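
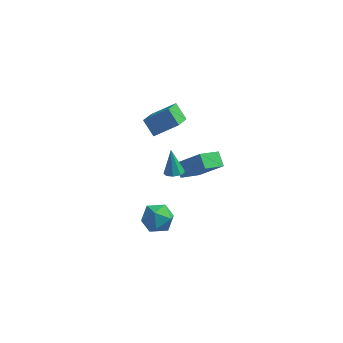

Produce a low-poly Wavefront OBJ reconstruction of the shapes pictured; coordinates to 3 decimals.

v 1.996 -1.072 -0.287
v 2.388 -1.435 -0.061
v 1.704 -0.508 1.127
v 2.562 -1.093 -0.161
v 2.471 -0.741 -0.321
v 2.158 -0.544 -0.464
v 1.769 -0.594 -0.524
v 1.487 -0.868 -0.474
v 1.442 -1.237 -0.336
v 1.657 -1.529 -0.175
v 2.031 -1.607 -0.066
v 1.569 1.511 -2.335
v 2.967 1.3 -0.934
v 2.43 2.549 -3.037
v 3.828 2.337 -1.637
v 1.992 0.803 -2.863
v 3.39 0.591 -1.463
v 2.853 1.84 -3.566
v 4.251 1.629 -2.165
v 0.133 2.438 -1.047
v -0.569 3.002 -0.255
v 0.298 3.841 -1.9
v -0.405 4.405 -1.108
v 1.485 2.835 -0.132
v 0.782 3.399 0.66
v 1.649 4.238 -0.985
v 0.947 4.802 -0.193
v 0.881 -3.023 -1.481
v 1.416 -2.494 -2.138
v 1.664 -4.366 -1.922
v 2.199 -3.837 -2.579
v 2.341 -3.705 -1.6
v 1.857 -2.875 -1.327
v 1.223 -3.985 -2.733
v 0.739 -3.155 -2.46
v 1.627 -3.089 -2.912
v 2.318 -2.916 -2.212
v 0.762 -3.944 -1.848
v 1.453 -3.771 -1.148
f 2 1 4
f 2 4 3
f 4 1 5
f 4 5 3
f 5 1 6
f 5 6 3
f 6 1 7
f 6 7 3
f 7 1 8
f 7 8 3
f 8 1 9
f 8 9 3
f 9 1 10
f 9 10 3
f 10 1 11
f 10 11 3
f 11 1 2
f 11 2 3
f 13 15 12
f 16 13 12
f 12 15 14
f 14 16 12
f 13 19 15
f 17 13 16
f 17 19 13
f 15 19 14
f 18 16 14
f 14 19 18
f 18 17 16
f 19 17 18
f 21 23 20
f 24 21 20
f 20 23 22
f 22 24 20
f 21 27 23
f 25 21 24
f 25 27 21
f 23 27 22
f 26 24 22
f 22 27 26
f 26 25 24
f 27 25 26
f 28 39 33
f 28 33 29
f 28 29 35
f 28 35 38
f 28 38 39
f 29 33 37
f 33 39 32
f 39 38 30
f 38 35 34
f 35 29 36
f 31 37 32
f 31 32 30
f 31 30 34
f 31 34 36
f 31 36 37
f 32 37 33
f 30 32 39
f 34 30 38
f 36 34 35
f 37 36 29



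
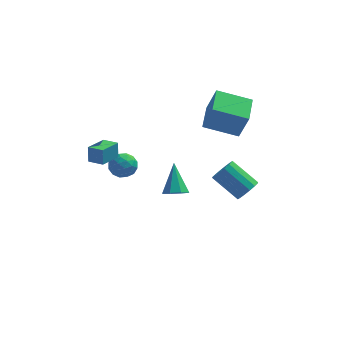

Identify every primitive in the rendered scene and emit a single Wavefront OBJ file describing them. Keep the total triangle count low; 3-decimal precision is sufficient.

v 1.618 2.258 1.777
v 2.152 1.944 3.477
v 1.839 4.065 2.042
v 2.373 3.751 3.742
v 3.627 2.109 1.118
v 4.161 1.795 2.818
v 3.848 3.916 1.383
v 4.382 3.602 3.083
v 0.162 1.678 -3.483
v 0.91 1.478 -3.243
v 0.038 3.042 -1.957
v 0.908 1.94 -3.657
v 0.47 2.249 -3.968
v -0.149 2.223 -3.995
v -0.586 1.878 -3.722
v -0.584 1.416 -3.309
v -0.146 1.107 -2.997
v 0.473 1.133 -2.97
v -4.371 -2.227 2.311
v -4.391 -1.979 3.269
v -3.623 -1.078 2.029
v -3.643 -0.83 2.988
v -3.577 -2.71 2.452
v -3.597 -2.462 3.411
v -2.829 -1.561 2.171
v -2.849 -1.313 3.129
v -2.294 -0.794 1.242
v -2.058 -1.191 1.945
v -3.122 -1.829 0.935
v -2.886 -2.226 1.638
v -3.351 -1.527 1.686
v -2.839 -0.887 1.876
v -2.341 -2.133 1.004
v -1.829 -1.493 1.194
v -2.087 -2.019 1.798
v -2.711 -1.644 2.219
v -2.469 -1.376 0.661
v -3.093 -1.001 1.082
v -2.103 -0.902 1.62
v -3.077 -2.118 1.26
v -3.35 -1.707 1.288
v -3.212 -1.941 1.701
v -2.562 -0.723 1.58
v -2.423 -0.956 1.993
v -3.184 -1.154 1.841
v -2.757 -2.064 0.887
v -2.618 -2.297 1.3
v -1.968 -1.079 1.179
v -1.83 -1.313 1.592
v -1.996 -1.866 1.039
v -1.981 -1.622 1.947
v -2.469 -2.23 1.767
v -2.148 -2.175 1.394
v -1.847 -1.799 1.506
v -2.348 -1.402 2.195
v -2.835 -2.01 2.014
v -3.109 -1.599 2.043
v -2.807 -1.223 2.154
v -2.366 -1.888 2.108
v -2.345 -1.01 0.866
v -2.832 -1.618 0.685
v -2.373 -1.797 0.726
v -2.071 -1.421 0.837
v -2.711 -0.79 1.113
v -3.199 -1.398 0.933
v -3.333 -1.221 1.374
v -3.032 -0.845 1.486
v -2.814 -1.132 0.772
v 4.214 2.519 -3.91
v 4.662 3.203 -3.849
v 3.214 4.045 -2.668
v 2.766 3.361 -2.73
v 4.418 3.262 -4.191
v 2.969 4.104 -3.01
v 4.119 3.122 -4.458
v 2.67 3.964 -3.277
v 3.846 2.82 -4.578
v 2.397 3.663 -3.397
v 3.671 2.438 -4.519
v 2.222 3.28 -3.338
v 3.642 2.077 -4.297
v 2.193 2.92 -3.117
v 3.766 1.835 -3.972
v 2.318 2.677 -2.791
v 4.011 1.776 -3.63
v 2.562 2.618 -2.449
v 4.31 1.916 -3.363
v 2.861 2.758 -2.182
v 4.583 2.217 -3.243
v 3.134 3.06 -2.062
v 4.758 2.6 -3.302
v 3.309 3.442 -2.121
v 4.787 2.96 -3.523
v 3.338 3.803 -2.343
f 2 4 1
f 5 2 1
f 1 4 3
f 3 5 1
f 2 8 4
f 6 2 5
f 6 8 2
f 4 8 3
f 7 5 3
f 3 8 7
f 7 6 5
f 8 6 7
f 10 9 12
f 10 12 11
f 12 9 13
f 12 13 11
f 13 9 14
f 13 14 11
f 14 9 15
f 14 15 11
f 15 9 16
f 15 16 11
f 16 9 17
f 16 17 11
f 17 9 18
f 17 18 11
f 18 9 10
f 18 10 11
f 20 22 19
f 23 20 19
f 19 22 21
f 21 23 19
f 20 26 22
f 24 20 23
f 24 26 20
f 22 26 21
f 25 23 21
f 21 26 25
f 25 24 23
f 26 24 25
f 27 64 43
f 64 38 67
f 43 67 32
f 64 67 43
f 27 43 39
f 43 32 44
f 39 44 28
f 43 44 39
f 27 39 48
f 39 28 49
f 48 49 34
f 39 49 48
f 27 48 60
f 48 34 63
f 60 63 37
f 48 63 60
f 27 60 64
f 60 37 68
f 64 68 38
f 60 68 64
f 28 44 55
f 44 32 58
f 55 58 36
f 44 58 55
f 32 67 45
f 67 38 66
f 45 66 31
f 67 66 45
f 38 68 65
f 68 37 61
f 65 61 29
f 68 61 65
f 37 63 62
f 63 34 50
f 62 50 33
f 63 50 62
f 34 49 54
f 49 28 51
f 54 51 35
f 49 51 54
f 30 56 42
f 56 36 57
f 42 57 31
f 56 57 42
f 30 42 40
f 42 31 41
f 40 41 29
f 42 41 40
f 30 40 47
f 40 29 46
f 47 46 33
f 40 46 47
f 30 47 52
f 47 33 53
f 52 53 35
f 47 53 52
f 30 52 56
f 52 35 59
f 56 59 36
f 52 59 56
f 31 57 45
f 57 36 58
f 45 58 32
f 57 58 45
f 29 41 65
f 41 31 66
f 65 66 38
f 41 66 65
f 33 46 62
f 46 29 61
f 62 61 37
f 46 61 62
f 35 53 54
f 53 33 50
f 54 50 34
f 53 50 54
f 36 59 55
f 59 35 51
f 55 51 28
f 59 51 55
f 70 69 73
f 70 73 71
f 71 73 74
f 71 74 72
f 73 69 75
f 73 75 74
f 74 75 76
f 74 76 72
f 75 69 77
f 75 77 76
f 76 77 78
f 76 78 72
f 77 69 79
f 77 79 78
f 78 79 80
f 78 80 72
f 79 69 81
f 79 81 80
f 80 81 82
f 80 82 72
f 81 69 83
f 81 83 82
f 82 83 84
f 82 84 72
f 83 69 85
f 83 85 84
f 84 85 86
f 84 86 72
f 85 69 87
f 85 87 86
f 86 87 88
f 86 88 72
f 87 69 89
f 87 89 88
f 88 89 90
f 88 90 72
f 89 69 91
f 89 91 90
f 90 91 92
f 90 92 72
f 91 69 93
f 91 93 92
f 92 93 94
f 92 94 72
f 93 69 70
f 93 70 94
f 94 70 71
f 94 71 72



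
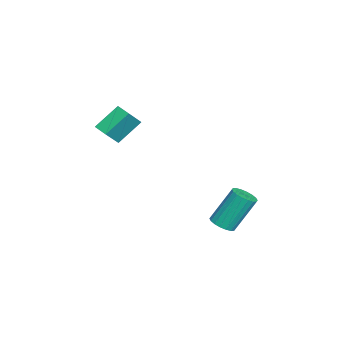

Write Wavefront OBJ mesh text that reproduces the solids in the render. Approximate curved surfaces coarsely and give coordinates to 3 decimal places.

v -1.706 -4.989 1.664
v -2.466 -3.947 2.802
v -2.507 -4.489 0.671
v -3.266 -3.447 1.809
v -1.094 -4.353 1.491
v -1.853 -3.311 2.629
v -1.894 -3.853 0.498
v -2.654 -2.811 1.636
v 0.568 1.601 -3.499
v 0.893 1.073 -3.132
v 0.457 2.112 -1.254
v 0.132 2.639 -1.621
v 1.132 1.278 -3.19
v 0.696 2.317 -1.311
v 1.26 1.547 -3.308
v 0.824 2.585 -1.43
v 1.251 1.826 -3.465
v 0.815 2.865 -1.587
v 1.107 2.061 -3.628
v 0.67 3.099 -1.75
v 0.855 2.205 -3.766
v 0.419 3.243 -1.888
v 0.547 2.229 -3.851
v 0.111 3.267 -1.973
v 0.243 2.128 -3.866
v -0.193 3.167 -1.988
v 0.004 1.923 -3.809
v -0.432 2.962 -1.93
v -0.124 1.655 -3.69
v -0.56 2.693 -1.812
v -0.115 1.375 -3.533
v -0.551 2.414 -1.655
v 0.03 1.141 -3.37
v -0.407 2.179 -1.492
v 0.281 0.997 -3.232
v -0.155 2.035 -1.354
v 0.589 0.973 -3.147
v 0.153 2.011 -1.269
f 2 4 1
f 5 2 1
f 1 4 3
f 3 5 1
f 2 8 4
f 6 2 5
f 6 8 2
f 4 8 3
f 7 5 3
f 3 8 7
f 7 6 5
f 8 6 7
f 10 9 13
f 10 13 11
f 11 13 14
f 11 14 12
f 13 9 15
f 13 15 14
f 14 15 16
f 14 16 12
f 15 9 17
f 15 17 16
f 16 17 18
f 16 18 12
f 17 9 19
f 17 19 18
f 18 19 20
f 18 20 12
f 19 9 21
f 19 21 20
f 20 21 22
f 20 22 12
f 21 9 23
f 21 23 22
f 22 23 24
f 22 24 12
f 23 9 25
f 23 25 24
f 24 25 26
f 24 26 12
f 25 9 27
f 25 27 26
f 26 27 28
f 26 28 12
f 27 9 29
f 27 29 28
f 28 29 30
f 28 30 12
f 29 9 31
f 29 31 30
f 30 31 32
f 30 32 12
f 31 9 33
f 31 33 32
f 32 33 34
f 32 34 12
f 33 9 35
f 33 35 34
f 34 35 36
f 34 36 12
f 35 9 37
f 35 37 36
f 36 37 38
f 36 38 12
f 37 9 10
f 37 10 38
f 38 10 11
f 38 11 12



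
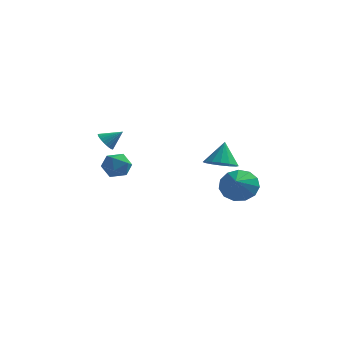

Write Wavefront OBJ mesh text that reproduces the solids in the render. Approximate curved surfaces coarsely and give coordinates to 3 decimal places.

v 1.884 2.203 2.367
v 2.46 1.621 2.629
v 1.936 2.817 3.613
v 2.701 1.952 2.456
v 2.724 2.351 2.259
v 2.522 2.71 2.091
v 2.148 2.933 1.997
v 1.704 2.961 2.002
v 1.308 2.786 2.105
v 1.066 2.454 2.278
v 1.043 2.056 2.475
v 1.246 1.697 2.643
v 1.619 1.474 2.737
v 2.063 1.446 2.732
v 2.631 2.916 0.769
v 3.477 2.678 0.292
v 2.709 1.824 1.451
v 3.629 2.973 0.747
v 3.464 3.25 1.209
v 3.035 3.421 1.531
v 2.477 3.432 1.612
v 1.968 3.278 1.424
v 1.67 3.01 1.028
v 1.677 2.712 0.55
v 1.987 2.478 0.142
v 2.501 2.384 -0.068
v 3.057 2.458 -0.012
v -3.619 3.699 1.611
v -2.855 3.367 1.496
v -4.165 2.453 1.584
v -3.401 2.121 1.469
v -3.599 2.476 2.206
v -3.262 3.246 2.222
v -3.758 2.574 0.858
v -3.421 3.344 0.874
v -2.941 2.672 1.031
v -2.843 2.611 1.864
v -4.177 3.209 1.216
v -4.079 3.148 2.049
v -4.052 2.863 3.095
v -3.749 2.358 2.934
v -3.248 3.137 3.745
v -3.671 2.513 2.772
v -3.65 2.721 2.658
v -3.691 2.951 2.611
v -3.786 3.167 2.638
v -3.922 3.337 2.734
v -4.078 3.435 2.885
v -4.23 3.445 3.068
v -4.354 3.367 3.255
v -4.433 3.212 3.418
v -4.454 3.004 3.531
v -4.413 2.775 3.578
v -4.318 2.558 3.552
v -4.182 2.388 3.456
v -4.026 2.29 3.304
v -3.874 2.28 3.121
f 2 1 4
f 2 4 3
f 4 1 5
f 4 5 3
f 5 1 6
f 5 6 3
f 6 1 7
f 6 7 3
f 7 1 8
f 7 8 3
f 8 1 9
f 8 9 3
f 9 1 10
f 9 10 3
f 10 1 11
f 10 11 3
f 11 1 12
f 11 12 3
f 12 1 13
f 12 13 3
f 13 1 14
f 13 14 3
f 14 1 2
f 14 2 3
f 16 15 18
f 16 18 17
f 18 15 19
f 18 19 17
f 19 15 20
f 19 20 17
f 20 15 21
f 20 21 17
f 21 15 22
f 21 22 17
f 22 15 23
f 22 23 17
f 23 15 24
f 23 24 17
f 24 15 25
f 24 25 17
f 25 15 26
f 25 26 17
f 26 15 27
f 26 27 17
f 27 15 16
f 27 16 17
f 28 39 33
f 28 33 29
f 28 29 35
f 28 35 38
f 28 38 39
f 29 33 37
f 33 39 32
f 39 38 30
f 38 35 34
f 35 29 36
f 31 37 32
f 31 32 30
f 31 30 34
f 31 34 36
f 31 36 37
f 32 37 33
f 30 32 39
f 34 30 38
f 36 34 35
f 37 36 29
f 41 40 43
f 41 43 42
f 43 40 44
f 43 44 42
f 44 40 45
f 44 45 42
f 45 40 46
f 45 46 42
f 46 40 47
f 46 47 42
f 47 40 48
f 47 48 42
f 48 40 49
f 48 49 42
f 49 40 50
f 49 50 42
f 50 40 51
f 50 51 42
f 51 40 52
f 51 52 42
f 52 40 53
f 52 53 42
f 53 40 54
f 53 54 42
f 54 40 55
f 54 55 42
f 55 40 56
f 55 56 42
f 56 40 57
f 56 57 42
f 57 40 41
f 57 41 42



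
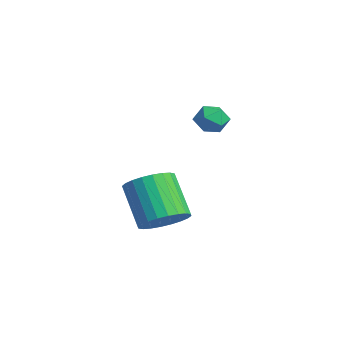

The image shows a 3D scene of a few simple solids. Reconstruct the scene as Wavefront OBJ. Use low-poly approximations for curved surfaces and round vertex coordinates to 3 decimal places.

v -3.287 -3.193 -1.133
v -2.623 -2.957 -0.542
v -3.809 -3.091 0.845
v -4.473 -3.327 0.253
v -2.758 -2.635 -0.627
v -3.945 -2.769 0.759
v -2.974 -2.399 -0.789
v -4.161 -2.533 0.597
v -3.238 -2.283 -1.004
v -4.425 -2.418 0.383
v -3.509 -2.306 -1.238
v -4.696 -2.441 0.149
v -3.746 -2.464 -1.456
v -4.933 -2.598 -0.07
v -3.913 -2.733 -1.625
v -5.1 -2.867 -0.239
v -3.985 -3.072 -1.72
v -5.172 -3.206 -0.333
v -3.951 -3.429 -1.725
v -5.137 -3.563 -0.338
v -3.815 -3.751 -1.639
v -5.002 -3.885 -0.253
v -3.599 -3.987 -1.477
v -4.786 -4.121 -0.091
v -3.335 -4.102 -1.263
v -4.522 -4.237 0.124
v -3.064 -4.079 -1.029
v -4.251 -4.214 0.358
v -2.827 -3.922 -0.81
v -4.014 -4.056 0.576
v -2.66 -3.653 -0.641
v -3.847 -3.787 0.745
v -2.588 -3.314 -0.547
v -3.775 -3.448 0.84
v -3.256 -0.925 3.208
v -2.825 -1.41 3.142
v -4.035 -1.63 3.298
v -3.604 -2.115 3.232
v -3.601 -1.748 3.771
v -3.12 -1.312 3.715
v -3.74 -1.728 2.725
v -3.259 -1.292 2.669
v -3.124 -1.906 2.843
v -3.038 -1.918 3.489
v -3.822 -1.122 2.951
v -3.736 -1.134 3.597
f 2 1 5
f 2 5 3
f 3 5 6
f 3 6 4
f 5 1 7
f 5 7 6
f 6 7 8
f 6 8 4
f 7 1 9
f 7 9 8
f 8 9 10
f 8 10 4
f 9 1 11
f 9 11 10
f 10 11 12
f 10 12 4
f 11 1 13
f 11 13 12
f 12 13 14
f 12 14 4
f 13 1 15
f 13 15 14
f 14 15 16
f 14 16 4
f 15 1 17
f 15 17 16
f 16 17 18
f 16 18 4
f 17 1 19
f 17 19 18
f 18 19 20
f 18 20 4
f 19 1 21
f 19 21 20
f 20 21 22
f 20 22 4
f 21 1 23
f 21 23 22
f 22 23 24
f 22 24 4
f 23 1 25
f 23 25 24
f 24 25 26
f 24 26 4
f 25 1 27
f 25 27 26
f 26 27 28
f 26 28 4
f 27 1 29
f 27 29 28
f 28 29 30
f 28 30 4
f 29 1 31
f 29 31 30
f 30 31 32
f 30 32 4
f 31 1 33
f 31 33 32
f 32 33 34
f 32 34 4
f 33 1 2
f 33 2 34
f 34 2 3
f 34 3 4
f 35 46 40
f 35 40 36
f 35 36 42
f 35 42 45
f 35 45 46
f 36 40 44
f 40 46 39
f 46 45 37
f 45 42 41
f 42 36 43
f 38 44 39
f 38 39 37
f 38 37 41
f 38 41 43
f 38 43 44
f 39 44 40
f 37 39 46
f 41 37 45
f 43 41 42
f 44 43 36



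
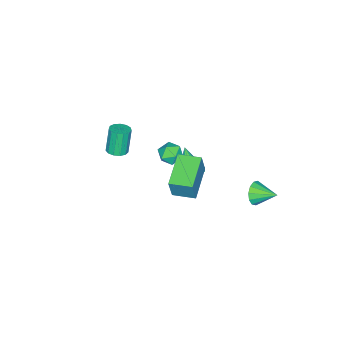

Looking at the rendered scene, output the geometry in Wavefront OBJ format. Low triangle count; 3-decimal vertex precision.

v -2.69 -1.824 -2.254
v -1.975 -1.622 -2.444
v -2.665 -2.718 -3.116
v -1.95 -2.516 -3.306
v -2.088 -2.845 -2.626
v -2.103 -2.292 -2.094
v -2.537 -2.048 -3.466
v -2.552 -1.495 -2.934
v -1.88 -1.76 -3.193
v -1.602 -2.252 -2.674
v -3.038 -2.088 -2.886
v -2.76 -2.58 -2.367
v 3.01 2.097 3.437
v 3.4 2.15 4.749
v 2.631 3.223 3.504
v 3.022 3.276 4.816
v 4.718 2.704 2.904
v 5.109 2.757 4.216
v 4.34 3.83 2.971
v 4.73 3.883 4.283
v 1.143 1.457 0.874
v 1.805 1.175 0.857
v 0.957 0.923 2.446
v 1.846 1.556 0.991
v 1.664 1.905 1.088
v 1.316 2.112 1.117
v 0.914 2.111 1.069
v 0.583 1.902 0.959
v 0.431 1.552 0.822
v 0.505 1.171 0.702
v 0.781 0.881 0.636
v 1.172 0.774 0.646
v 1.554 0.884 0.728
v 1.452 -2.935 0.33
v 1.99 -2.758 0.493
v 1.567 -2.827 1.972
v 1.028 -3.005 1.81
v 1.809 -2.482 0.454
v 1.386 -2.552 1.933
v 1.514 -2.35 0.376
v 1.091 -2.42 1.855
v 1.199 -2.404 0.283
v 0.776 -2.474 1.762
v 0.965 -2.627 0.206
v 0.541 -2.696 1.685
v 0.885 -2.947 0.168
v 0.461 -3.017 1.647
v 0.985 -3.264 0.181
v 0.562 -3.333 1.661
v 1.233 -3.476 0.242
v 0.81 -3.546 1.722
v 1.551 -3.517 0.331
v 1.128 -3.586 1.811
v 1.837 -3.373 0.42
v 1.414 -3.442 1.899
v 2.001 -3.09 0.48
v 1.578 -3.159 1.959
v -2.221 3.272 -2.99
v -1.846 3.53 -3.585
v -2.359 4.488 -2.55
v -2.254 3.523 -3.695
v -2.651 3.437 -3.581
v -2.913 3.299 -3.28
v -2.954 3.152 -2.886
v -2.763 3.043 -2.525
v -2.4 3.007 -2.311
v -1.981 3.055 -2.313
v -1.637 3.172 -2.53
v -1.479 3.321 -2.893
v -1.557 3.454 -3.286
f 1 12 6
f 1 6 2
f 1 2 8
f 1 8 11
f 1 11 12
f 2 6 10
f 6 12 5
f 12 11 3
f 11 8 7
f 8 2 9
f 4 10 5
f 4 5 3
f 4 3 7
f 4 7 9
f 4 9 10
f 5 10 6
f 3 5 12
f 7 3 11
f 9 7 8
f 10 9 2
f 14 16 13
f 17 14 13
f 13 16 15
f 15 17 13
f 14 20 16
f 18 14 17
f 18 20 14
f 16 20 15
f 19 17 15
f 15 20 19
f 19 18 17
f 20 18 19
f 22 21 24
f 22 24 23
f 24 21 25
f 24 25 23
f 25 21 26
f 25 26 23
f 26 21 27
f 26 27 23
f 27 21 28
f 27 28 23
f 28 21 29
f 28 29 23
f 29 21 30
f 29 30 23
f 30 21 31
f 30 31 23
f 31 21 32
f 31 32 23
f 32 21 33
f 32 33 23
f 33 21 22
f 33 22 23
f 35 34 38
f 35 38 36
f 36 38 39
f 36 39 37
f 38 34 40
f 38 40 39
f 39 40 41
f 39 41 37
f 40 34 42
f 40 42 41
f 41 42 43
f 41 43 37
f 42 34 44
f 42 44 43
f 43 44 45
f 43 45 37
f 44 34 46
f 44 46 45
f 45 46 47
f 45 47 37
f 46 34 48
f 46 48 47
f 47 48 49
f 47 49 37
f 48 34 50
f 48 50 49
f 49 50 51
f 49 51 37
f 50 34 52
f 50 52 51
f 51 52 53
f 51 53 37
f 52 34 54
f 52 54 53
f 53 54 55
f 53 55 37
f 54 34 56
f 54 56 55
f 55 56 57
f 55 57 37
f 56 34 35
f 56 35 57
f 57 35 36
f 57 36 37
f 59 58 61
f 59 61 60
f 61 58 62
f 61 62 60
f 62 58 63
f 62 63 60
f 63 58 64
f 63 64 60
f 64 58 65
f 64 65 60
f 65 58 66
f 65 66 60
f 66 58 67
f 66 67 60
f 67 58 68
f 67 68 60
f 68 58 69
f 68 69 60
f 69 58 70
f 69 70 60
f 70 58 59
f 70 59 60



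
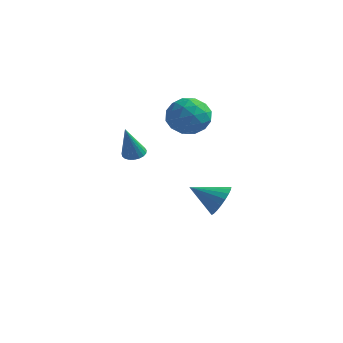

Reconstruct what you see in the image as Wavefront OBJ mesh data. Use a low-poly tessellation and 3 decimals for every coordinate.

v -3.077 -1.52 1.869
v -2.615 -1.164 2.011
v -2.983 -2.36 3.671
v -2.811 -1.028 2.085
v -3.052 -0.976 2.121
v -3.298 -1.019 2.114
v -3.505 -1.148 2.065
v -3.639 -1.341 1.982
v -3.676 -1.566 1.879
v -3.609 -1.782 1.775
v -3.45 -1.954 1.687
v -3.227 -2.05 1.63
v -2.978 -2.054 1.615
v -2.746 -1.967 1.644
v -2.572 -1.802 1.711
v -2.485 -1.588 1.806
v -2.5 -1.363 1.912
v -3.629 3.225 2.019
v -2.652 3.872 2.356
v -3.288 1.948 3.484
v -2.311 2.595 3.821
v -3.43 3.055 3.975
v -3.641 3.845 3.069
v -2.299 1.975 2.771
v -2.51 2.765 1.865
v -1.83 3.1 2.821
v -2.529 3.767 3.565
v -3.411 2.053 2.275
v -4.11 2.72 3.019
v -3.17 3.661 2.059
v -2.77 2.159 3.781
v -3.428 2.43 3.872
v -2.853 2.81 4.07
v -3.751 3.645 2.478
v -3.177 4.025 2.676
v -3.635 3.545 3.628
v -2.763 1.795 3.164
v -2.189 2.175 3.362
v -3.087 3.01 1.77
v -2.512 3.39 1.968
v -2.305 2.275 2.212
v -2.113 3.587 2.53
v -1.913 2.836 3.391
v -1.906 2.472 2.774
v -2.029 2.936 2.242
v -2.524 3.98 2.967
v -2.323 3.229 3.829
v -2.981 3.499 3.919
v -3.105 3.963 3.387
v -2.041 3.526 3.241
v -3.617 2.591 2.011
v -3.416 1.84 2.873
v -2.835 1.857 2.453
v -2.959 2.321 1.921
v -4.027 2.984 2.449
v -3.827 2.233 3.31
v -3.911 2.884 3.598
v -4.034 3.348 3.066
v -3.899 2.294 2.599
v -1.961 4.345 -3.125
v -1.321 3.716 -2.64
v -3.359 3.595 -2.255
v -1.335 4.048 -2.376
v -1.457 4.432 -2.242
v -1.667 4.8 -2.261
v -1.927 5.09 -2.429
v -2.193 5.251 -2.718
v -2.419 5.255 -3.077
v -2.565 5.102 -3.444
v -2.608 4.818 -3.756
v -2.538 4.453 -3.96
v -2.369 4.068 -4.018
v -2.129 3.732 -3.923
v -1.86 3.501 -3.69
v -1.608 3.417 -3.359
v -1.418 3.493 -2.987
f 2 1 4
f 2 4 3
f 4 1 5
f 4 5 3
f 5 1 6
f 5 6 3
f 6 1 7
f 6 7 3
f 7 1 8
f 7 8 3
f 8 1 9
f 8 9 3
f 9 1 10
f 9 10 3
f 10 1 11
f 10 11 3
f 11 1 12
f 11 12 3
f 12 1 13
f 12 13 3
f 13 1 14
f 13 14 3
f 14 1 15
f 14 15 3
f 15 1 16
f 15 16 3
f 16 1 17
f 16 17 3
f 17 1 2
f 17 2 3
f 18 55 34
f 55 29 58
f 34 58 23
f 55 58 34
f 18 34 30
f 34 23 35
f 30 35 19
f 34 35 30
f 18 30 39
f 30 19 40
f 39 40 25
f 30 40 39
f 18 39 51
f 39 25 54
f 51 54 28
f 39 54 51
f 18 51 55
f 51 28 59
f 55 59 29
f 51 59 55
f 19 35 46
f 35 23 49
f 46 49 27
f 35 49 46
f 23 58 36
f 58 29 57
f 36 57 22
f 58 57 36
f 29 59 56
f 59 28 52
f 56 52 20
f 59 52 56
f 28 54 53
f 54 25 41
f 53 41 24
f 54 41 53
f 25 40 45
f 40 19 42
f 45 42 26
f 40 42 45
f 21 47 33
f 47 27 48
f 33 48 22
f 47 48 33
f 21 33 31
f 33 22 32
f 31 32 20
f 33 32 31
f 21 31 38
f 31 20 37
f 38 37 24
f 31 37 38
f 21 38 43
f 38 24 44
f 43 44 26
f 38 44 43
f 21 43 47
f 43 26 50
f 47 50 27
f 43 50 47
f 22 48 36
f 48 27 49
f 36 49 23
f 48 49 36
f 20 32 56
f 32 22 57
f 56 57 29
f 32 57 56
f 24 37 53
f 37 20 52
f 53 52 28
f 37 52 53
f 26 44 45
f 44 24 41
f 45 41 25
f 44 41 45
f 27 50 46
f 50 26 42
f 46 42 19
f 50 42 46
f 61 60 63
f 61 63 62
f 63 60 64
f 63 64 62
f 64 60 65
f 64 65 62
f 65 60 66
f 65 66 62
f 66 60 67
f 66 67 62
f 67 60 68
f 67 68 62
f 68 60 69
f 68 69 62
f 69 60 70
f 69 70 62
f 70 60 71
f 70 71 62
f 71 60 72
f 71 72 62
f 72 60 73
f 72 73 62
f 73 60 74
f 73 74 62
f 74 60 75
f 74 75 62
f 75 60 76
f 75 76 62
f 76 60 61
f 76 61 62



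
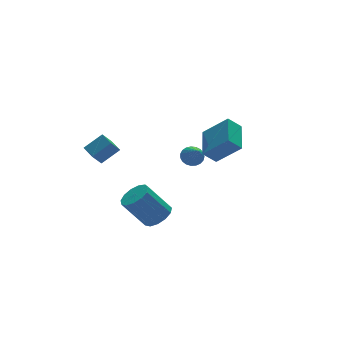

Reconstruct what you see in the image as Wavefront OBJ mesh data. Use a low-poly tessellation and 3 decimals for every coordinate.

v -2.359 -4.015 0.899
v -1.655 -4.245 1.444
v -2.777 -3.735 3.107
v -3.481 -3.505 2.561
v -1.594 -3.743 1.331
v -2.716 -3.233 2.994
v -1.776 -3.327 1.081
v -2.898 -2.817 2.744
v -2.143 -3.13 0.773
v -3.265 -2.619 2.435
v -2.579 -3.214 0.504
v -3.701 -2.703 2.167
v -2.944 -3.552 0.361
v -4.067 -3.041 2.024
v -3.124 -4.037 0.389
v -4.247 -3.527 2.052
v -3.061 -4.515 0.578
v -4.184 -4.005 2.241
v -2.775 -4.835 0.869
v -3.897 -4.325 2.532
v -2.357 -4.894 1.17
v -3.479 -4.384 2.833
v -1.939 -4.675 1.384
v -3.062 -4.164 3.047
v 2.155 -0.48 2.51
v 3.223 -1.473 3.848
v 3.102 1.306 3.079
v 4.171 0.313 4.417
v 2.929 -0.653 1.763
v 3.998 -1.646 3.101
v 3.877 1.133 2.332
v 4.945 0.14 3.67
v 3.113 2.574 0.41
v 3.81 2.531 0.54
v 2.807 1.286 1.63
v 3.723 2.736 0.734
v 3.532 2.913 0.873
v 3.267 3.031 0.931
v 2.977 3.07 0.899
v 2.709 3.023 0.783
v 2.512 2.899 0.602
v 2.418 2.718 0.388
v 2.445 2.513 0.178
v 2.587 2.318 0.008
v 2.82 2.167 -0.093
v 3.104 2.087 -0.106
v 3.389 2.09 -0.031
v 3.627 2.178 0.121
v 3.776 2.334 0.323
v -2.727 2.291 1.604
v -3.374 2.076 2.441
v -2.794 3.278 1.806
v -3.442 3.063 2.643
v -1.618 2.197 2.437
v -2.266 1.982 3.274
v -1.686 3.184 2.639
v -2.333 2.969 3.476
f 2 1 5
f 2 5 3
f 3 5 6
f 3 6 4
f 5 1 7
f 5 7 6
f 6 7 8
f 6 8 4
f 7 1 9
f 7 9 8
f 8 9 10
f 8 10 4
f 9 1 11
f 9 11 10
f 10 11 12
f 10 12 4
f 11 1 13
f 11 13 12
f 12 13 14
f 12 14 4
f 13 1 15
f 13 15 14
f 14 15 16
f 14 16 4
f 15 1 17
f 15 17 16
f 16 17 18
f 16 18 4
f 17 1 19
f 17 19 18
f 18 19 20
f 18 20 4
f 19 1 21
f 19 21 20
f 20 21 22
f 20 22 4
f 21 1 23
f 21 23 22
f 22 23 24
f 22 24 4
f 23 1 2
f 23 2 24
f 24 2 3
f 24 3 4
f 26 28 25
f 29 26 25
f 25 28 27
f 27 29 25
f 26 32 28
f 30 26 29
f 30 32 26
f 28 32 27
f 31 29 27
f 27 32 31
f 31 30 29
f 32 30 31
f 34 33 36
f 34 36 35
f 36 33 37
f 36 37 35
f 37 33 38
f 37 38 35
f 38 33 39
f 38 39 35
f 39 33 40
f 39 40 35
f 40 33 41
f 40 41 35
f 41 33 42
f 41 42 35
f 42 33 43
f 42 43 35
f 43 33 44
f 43 44 35
f 44 33 45
f 44 45 35
f 45 33 46
f 45 46 35
f 46 33 47
f 46 47 35
f 47 33 48
f 47 48 35
f 48 33 49
f 48 49 35
f 49 33 34
f 49 34 35
f 51 53 50
f 54 51 50
f 50 53 52
f 52 54 50
f 51 57 53
f 55 51 54
f 55 57 51
f 53 57 52
f 56 54 52
f 52 57 56
f 56 55 54
f 57 55 56



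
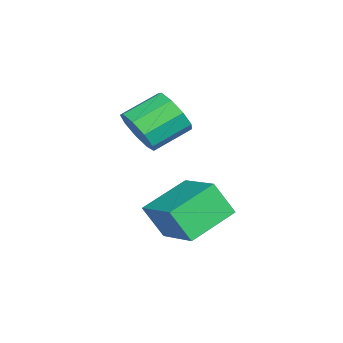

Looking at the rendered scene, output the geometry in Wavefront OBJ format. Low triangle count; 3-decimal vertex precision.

v -1.544 -2.237 0.271
v -1.576 -2.83 1.302
v -0.381 -1.314 0.839
v -0.413 -1.907 1.87
v -0.447 -3.273 -0.29
v -0.479 -3.866 0.741
v 0.716 -2.35 0.278
v 0.684 -2.943 1.309
v -2.531 -4.319 2.604
v -2.033 -4.36 3.242
v -2.712 -3.381 3.834
v -3.209 -3.341 3.196
v -1.836 -3.999 2.871
v -2.515 -3.02 3.463
v -1.964 -3.788 2.375
v -2.643 -2.809 2.967
v -2.357 -3.826 1.986
v -3.036 -2.847 2.578
v -2.831 -4.094 1.887
v -3.51 -3.115 2.478
v -3.165 -4.468 2.123
v -3.843 -3.489 2.714
v -3.202 -4.773 2.584
v -3.88 -3.794 3.176
v -2.925 -4.865 3.055
v -3.603 -3.886 3.647
v -2.463 -4.702 3.315
v -3.142 -3.723 3.907
f 2 4 1
f 5 2 1
f 1 4 3
f 3 5 1
f 2 8 4
f 6 2 5
f 6 8 2
f 4 8 3
f 7 5 3
f 3 8 7
f 7 6 5
f 8 6 7
f 10 9 13
f 10 13 11
f 11 13 14
f 11 14 12
f 13 9 15
f 13 15 14
f 14 15 16
f 14 16 12
f 15 9 17
f 15 17 16
f 16 17 18
f 16 18 12
f 17 9 19
f 17 19 18
f 18 19 20
f 18 20 12
f 19 9 21
f 19 21 20
f 20 21 22
f 20 22 12
f 21 9 23
f 21 23 22
f 22 23 24
f 22 24 12
f 23 9 25
f 23 25 24
f 24 25 26
f 24 26 12
f 25 9 27
f 25 27 26
f 26 27 28
f 26 28 12
f 27 9 10
f 27 10 28
f 28 10 11
f 28 11 12



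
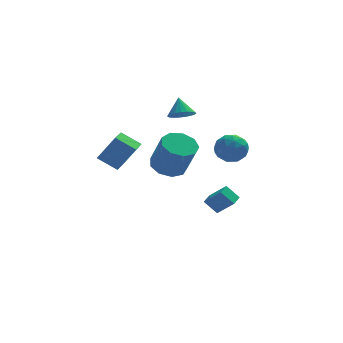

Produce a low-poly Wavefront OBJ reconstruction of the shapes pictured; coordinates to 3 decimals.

v 1.088 2.608 3.104
v 1.554 2.153 3.476
v 1.032 3.312 4.036
v 1.752 2.35 3.338
v 1.836 2.592 3.161
v 1.79 2.837 2.973
v 1.623 3.042 2.808
v 1.364 3.172 2.694
v 1.056 3.205 2.651
v 0.755 3.134 2.686
v 0.511 2.972 2.794
v 0.367 2.747 2.955
v 0.347 2.498 3.142
v 0.456 2.268 3.322
v 0.674 2.097 3.464
v 0.964 2.014 3.545
v 1.275 2.034 3.549
v -2.434 1.012 0.168
v -3.411 1.486 0.846
v -2.006 2.092 0.029
v -2.982 2.566 0.707
v -1.518 0.834 1.613
v -2.494 1.308 2.291
v -1.089 1.914 1.474
v -2.066 2.388 2.152
v 2.981 3.515 -0.193
v 3.308 3.935 0.627
v 4.312 2.665 -0.287
v 4.639 3.085 0.533
v 3.885 2.463 0.569
v 3.062 2.989 0.627
v 4.558 3.611 -0.287
v 3.735 4.137 -0.229
v 4.282 3.995 0.569
v 3.866 3.286 1.098
v 3.754 3.314 -0.758
v 3.338 2.605 -0.229
v 3.028 3.8 0.225
v 4.592 2.8 0.115
v 4.149 2.435 0.136
v 4.341 2.682 0.618
v 2.883 3.243 0.225
v 3.075 3.49 0.707
v 3.415 2.625 0.673
v 4.545 3.11 -0.367
v 4.737 3.357 0.115
v 3.279 3.918 -0.278
v 3.471 4.165 0.204
v 4.205 3.975 -0.333
v 3.792 4.082 0.673
v 4.575 3.582 0.618
v 4.527 3.891 0.136
v 4.043 4.2 0.17
v 3.548 3.665 0.984
v 4.33 3.165 0.929
v 3.887 2.8 0.95
v 3.404 3.109 0.984
v 4.12 3.7 0.95
v 3.29 3.435 -0.589
v 4.072 2.935 -0.644
v 4.216 3.491 -0.644
v 3.733 3.8 -0.61
v 3.045 3.018 -0.278
v 3.828 2.518 -0.333
v 3.577 2.4 0.17
v 3.093 2.709 0.204
v 3.5 2.9 -0.61
v 3.059 3.147 -4.507
v 2.406 3.46 -3.762
v 3.486 3.855 -4.431
v 2.832 4.168 -3.686
v 3.848 2.572 -3.574
v 3.194 2.885 -2.829
v 4.274 3.28 -3.498
v 3.621 3.593 -2.753
v 0.157 1.067 0.285
v 0.811 0.45 -0.153
v 1.276 -0.344 1.656
v 0.623 0.273 2.095
v 1.122 1.033 0.022
v 1.587 0.239 1.832
v 0.981 1.632 0.321
v 1.447 0.839 2.131
v 0.456 1.967 0.603
v 0.921 1.173 2.413
v -0.21 1.88 0.736
v 0.256 1.087 2.546
v -0.703 1.413 0.658
v -0.238 0.62 2.468
v -0.794 0.784 0.406
v -0.329 -0.01 2.216
v -0.44 0.287 0.097
v 0.025 -0.506 1.907
v 0.194 0.155 -0.124
v 0.659 -0.638 1.686
f 2 1 4
f 2 4 3
f 4 1 5
f 4 5 3
f 5 1 6
f 5 6 3
f 6 1 7
f 6 7 3
f 7 1 8
f 7 8 3
f 8 1 9
f 8 9 3
f 9 1 10
f 9 10 3
f 10 1 11
f 10 11 3
f 11 1 12
f 11 12 3
f 12 1 13
f 12 13 3
f 13 1 14
f 13 14 3
f 14 1 15
f 14 15 3
f 15 1 16
f 15 16 3
f 16 1 17
f 16 17 3
f 17 1 2
f 17 2 3
f 19 21 18
f 22 19 18
f 18 21 20
f 20 22 18
f 19 25 21
f 23 19 22
f 23 25 19
f 21 25 20
f 24 22 20
f 20 25 24
f 24 23 22
f 25 23 24
f 26 63 42
f 63 37 66
f 42 66 31
f 63 66 42
f 26 42 38
f 42 31 43
f 38 43 27
f 42 43 38
f 26 38 47
f 38 27 48
f 47 48 33
f 38 48 47
f 26 47 59
f 47 33 62
f 59 62 36
f 47 62 59
f 26 59 63
f 59 36 67
f 63 67 37
f 59 67 63
f 27 43 54
f 43 31 57
f 54 57 35
f 43 57 54
f 31 66 44
f 66 37 65
f 44 65 30
f 66 65 44
f 37 67 64
f 67 36 60
f 64 60 28
f 67 60 64
f 36 62 61
f 62 33 49
f 61 49 32
f 62 49 61
f 33 48 53
f 48 27 50
f 53 50 34
f 48 50 53
f 29 55 41
f 55 35 56
f 41 56 30
f 55 56 41
f 29 41 39
f 41 30 40
f 39 40 28
f 41 40 39
f 29 39 46
f 39 28 45
f 46 45 32
f 39 45 46
f 29 46 51
f 46 32 52
f 51 52 34
f 46 52 51
f 29 51 55
f 51 34 58
f 55 58 35
f 51 58 55
f 30 56 44
f 56 35 57
f 44 57 31
f 56 57 44
f 28 40 64
f 40 30 65
f 64 65 37
f 40 65 64
f 32 45 61
f 45 28 60
f 61 60 36
f 45 60 61
f 34 52 53
f 52 32 49
f 53 49 33
f 52 49 53
f 35 58 54
f 58 34 50
f 54 50 27
f 58 50 54
f 69 71 68
f 72 69 68
f 68 71 70
f 70 72 68
f 69 75 71
f 73 69 72
f 73 75 69
f 71 75 70
f 74 72 70
f 70 75 74
f 74 73 72
f 75 73 74
f 77 76 80
f 77 80 78
f 78 80 81
f 78 81 79
f 80 76 82
f 80 82 81
f 81 82 83
f 81 83 79
f 82 76 84
f 82 84 83
f 83 84 85
f 83 85 79
f 84 76 86
f 84 86 85
f 85 86 87
f 85 87 79
f 86 76 88
f 86 88 87
f 87 88 89
f 87 89 79
f 88 76 90
f 88 90 89
f 89 90 91
f 89 91 79
f 90 76 92
f 90 92 91
f 91 92 93
f 91 93 79
f 92 76 94
f 92 94 93
f 93 94 95
f 93 95 79
f 94 76 77
f 94 77 95
f 95 77 78
f 95 78 79



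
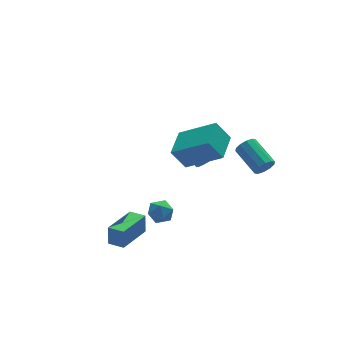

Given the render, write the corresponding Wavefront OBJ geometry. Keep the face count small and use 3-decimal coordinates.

v 3.584 -1.997 1.669
v 3.859 -2.153 2.167
v 3.511 -0.66 2.829
v 3.236 -0.503 2.331
v 4.105 -1.998 1.946
v 3.757 -0.505 2.608
v 4.151 -1.843 1.62
v 3.803 -0.349 2.282
v 3.981 -1.746 1.312
v 3.633 -0.253 1.974
v 3.659 -1.745 1.141
v 3.311 -0.252 1.803
v 3.309 -1.84 1.171
v 2.961 -0.347 1.833
v 3.063 -1.995 1.392
v 2.715 -0.502 2.054
v 3.017 -2.151 1.718
v 2.669 -0.657 2.38
v 3.187 -2.247 2.026
v 2.839 -0.754 2.688
v 3.509 -2.248 2.197
v 3.161 -0.755 2.859
v 2.368 2.232 -0.594
v 2.825 2.648 -0.651
v 2.249 3.423 0.376
v 1.792 3.008 0.434
v 2.617 2.744 -0.84
v 2.041 3.519 0.187
v 2.352 2.723 -0.973
v 1.776 3.498 0.055
v 2.091 2.589 -1.018
v 1.515 3.365 0.009
v 1.893 2.374 -0.967
v 1.318 3.15 0.061
v 1.804 2.126 -0.83
v 1.229 2.902 0.198
v 1.844 1.903 -0.638
v 1.269 2.678 0.389
v 2.004 1.755 -0.437
v 1.429 2.53 0.59
v 2.248 1.716 -0.271
v 1.672 2.492 0.756
v 2.518 1.796 -0.18
v 1.943 2.571 0.847
v 2.755 1.975 -0.183
v 2.179 2.751 0.844
v 2.902 2.214 -0.28
v 2.327 2.989 0.747
v 2.928 2.456 -0.449
v 2.352 3.232 0.578
v -0.031 -0.92 1.972
v -0.672 -0.638 3.019
v 0.923 0.394 2.203
v 0.282 0.676 3.25
v 1.358 -2.136 3.15
v 0.717 -1.854 4.197
v 2.312 -0.822 3.381
v 1.671 -0.54 4.428
v -3.927 -0.771 -2.597
v -3.877 -0.63 -1.538
v -2.367 0.409 -2.828
v -2.317 0.551 -1.769
v -3.403 -1.451 -2.531
v -3.353 -1.309 -1.472
v -1.843 -0.27 -2.762
v -1.793 -0.129 -1.703
v -1.072 0.032 -1.271
v -0.831 -0.327 -0.688
v -1.569 -0.953 -1.672
v -1.328 -1.312 -1.089
v -1.848 -0.811 -1.017
v -1.541 -0.203 -0.769
v -0.859 -1.077 -1.591
v -0.552 -0.469 -1.343
v -0.699 -1.013 -0.886
v -1.31 -0.848 -0.532
v -1.09 -0.432 -1.828
v -1.701 -0.267 -1.474
f 2 1 5
f 2 5 3
f 3 5 6
f 3 6 4
f 5 1 7
f 5 7 6
f 6 7 8
f 6 8 4
f 7 1 9
f 7 9 8
f 8 9 10
f 8 10 4
f 9 1 11
f 9 11 10
f 10 11 12
f 10 12 4
f 11 1 13
f 11 13 12
f 12 13 14
f 12 14 4
f 13 1 15
f 13 15 14
f 14 15 16
f 14 16 4
f 15 1 17
f 15 17 16
f 16 17 18
f 16 18 4
f 17 1 19
f 17 19 18
f 18 19 20
f 18 20 4
f 19 1 21
f 19 21 20
f 20 21 22
f 20 22 4
f 21 1 2
f 21 2 22
f 22 2 3
f 22 3 4
f 24 23 27
f 24 27 25
f 25 27 28
f 25 28 26
f 27 23 29
f 27 29 28
f 28 29 30
f 28 30 26
f 29 23 31
f 29 31 30
f 30 31 32
f 30 32 26
f 31 23 33
f 31 33 32
f 32 33 34
f 32 34 26
f 33 23 35
f 33 35 34
f 34 35 36
f 34 36 26
f 35 23 37
f 35 37 36
f 36 37 38
f 36 38 26
f 37 23 39
f 37 39 38
f 38 39 40
f 38 40 26
f 39 23 41
f 39 41 40
f 40 41 42
f 40 42 26
f 41 23 43
f 41 43 42
f 42 43 44
f 42 44 26
f 43 23 45
f 43 45 44
f 44 45 46
f 44 46 26
f 45 23 47
f 45 47 46
f 46 47 48
f 46 48 26
f 47 23 49
f 47 49 48
f 48 49 50
f 48 50 26
f 49 23 24
f 49 24 50
f 50 24 25
f 50 25 26
f 52 54 51
f 55 52 51
f 51 54 53
f 53 55 51
f 52 58 54
f 56 52 55
f 56 58 52
f 54 58 53
f 57 55 53
f 53 58 57
f 57 56 55
f 58 56 57
f 60 62 59
f 63 60 59
f 59 62 61
f 61 63 59
f 60 66 62
f 64 60 63
f 64 66 60
f 62 66 61
f 65 63 61
f 61 66 65
f 65 64 63
f 66 64 65
f 67 78 72
f 67 72 68
f 67 68 74
f 67 74 77
f 67 77 78
f 68 72 76
f 72 78 71
f 78 77 69
f 77 74 73
f 74 68 75
f 70 76 71
f 70 71 69
f 70 69 73
f 70 73 75
f 70 75 76
f 71 76 72
f 69 71 78
f 73 69 77
f 75 73 74
f 76 75 68



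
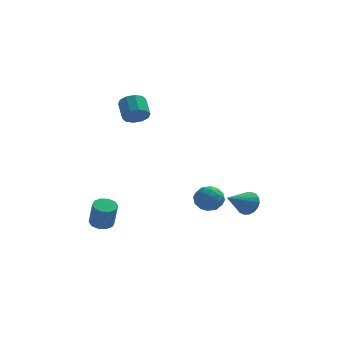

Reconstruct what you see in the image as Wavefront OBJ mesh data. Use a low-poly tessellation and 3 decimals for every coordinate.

v 1.384 0.908 -2.171
v 2.217 1.249 -1.88
v 1.623 -0.369 -1.36
v 2.456 -0.028 -1.069
v 1.651 0.366 -0.764
v 1.504 1.155 -1.265
v 2.336 -0.275 -1.975
v 2.189 0.514 -2.476
v 2.806 0.518 -1.758
v 2.383 0.913 -1.01
v 1.457 -0.033 -2.23
v 1.034 0.362 -1.482
v 1.78 1.191 -2.096
v 2.06 -0.311 -1.144
v 1.587 -0.079 -0.964
v 2.077 0.121 -0.793
v 1.36 1.135 -1.735
v 1.85 1.336 -1.564
v 1.517 0.816 -0.908
v 1.99 -0.456 -1.676
v 2.48 -0.255 -1.505
v 1.763 0.759 -2.447
v 2.253 0.959 -2.276
v 2.323 0.064 -2.332
v 2.616 0.961 -1.854
v 2.756 0.21 -1.377
v 2.685 0.066 -1.91
v 2.599 0.529 -2.204
v 2.367 1.194 -1.414
v 2.507 0.443 -0.938
v 2.034 0.675 -0.759
v 1.947 1.138 -1.053
v 2.713 0.764 -1.343
v 1.333 0.437 -2.302
v 1.473 -0.314 -1.826
v 1.893 -0.258 -2.187
v 1.806 0.205 -2.481
v 1.084 0.67 -1.863
v 1.224 -0.081 -1.386
v 1.241 0.351 -1.036
v 1.155 0.814 -1.33
v 1.127 0.116 -1.897
v -2.369 3.397 3.559
v -1.574 3.527 3.712
v -1.896 4.594 4.474
v -2.691 4.463 4.321
v -1.698 3.787 3.296
v -2.02 4.854 4.057
v -2.078 3.898 2.979
v -2.4 4.965 3.741
v -2.569 3.817 2.885
v -2.892 4.884 3.646
v -2.984 3.576 3.048
v -3.306 4.643 3.809
v -3.164 3.266 3.406
v -3.486 4.333 4.168
v -3.04 3.006 3.823
v -3.362 4.073 4.584
v -2.66 2.895 4.139
v -2.982 3.962 4.901
v -2.168 2.976 4.234
v -2.491 4.043 4.995
v -1.754 3.217 4.071
v -2.076 4.284 4.832
v 4.077 3.815 -3.515
v 4.538 3.936 -2.788
v 2.883 2.665 -2.565
v 4.277 4.221 -2.772
v 3.975 4.425 -2.904
v 3.694 4.509 -3.157
v 3.488 4.454 -3.48
v 3.4 4.274 -3.811
v 3.445 4.002 -4.083
v 3.615 3.693 -4.242
v 3.877 3.408 -4.258
v 4.179 3.204 -4.126
v 4.46 3.121 -3.873
v 4.665 3.175 -3.55
v 4.754 3.356 -3.219
v 4.709 3.628 -2.947
v -4.036 -0.837 -3.054
v -3.412 -1.144 -3.242
v -3.161 -1.59 -1.673
v -3.784 -1.283 -1.486
v -3.33 -0.721 -3.134
v -3.078 -1.166 -1.566
v -3.517 -0.341 -2.996
v -3.266 -0.787 -1.428
v -3.902 -0.151 -2.881
v -3.651 -0.597 -1.312
v -4.339 -0.223 -2.831
v -4.087 -0.669 -1.263
v -4.659 -0.53 -2.867
v -4.408 -0.976 -1.298
v -4.742 -0.954 -2.974
v -4.49 -1.399 -1.406
v -4.554 -1.333 -3.112
v -4.303 -1.779 -1.544
v -4.169 -1.523 -3.228
v -3.918 -1.969 -1.659
v -3.733 -1.451 -3.277
v -3.481 -1.897 -1.709
f 1 38 17
f 38 12 41
f 17 41 6
f 38 41 17
f 1 17 13
f 17 6 18
f 13 18 2
f 17 18 13
f 1 13 22
f 13 2 23
f 22 23 8
f 13 23 22
f 1 22 34
f 22 8 37
f 34 37 11
f 22 37 34
f 1 34 38
f 34 11 42
f 38 42 12
f 34 42 38
f 2 18 29
f 18 6 32
f 29 32 10
f 18 32 29
f 6 41 19
f 41 12 40
f 19 40 5
f 41 40 19
f 12 42 39
f 42 11 35
f 39 35 3
f 42 35 39
f 11 37 36
f 37 8 24
f 36 24 7
f 37 24 36
f 8 23 28
f 23 2 25
f 28 25 9
f 23 25 28
f 4 30 16
f 30 10 31
f 16 31 5
f 30 31 16
f 4 16 14
f 16 5 15
f 14 15 3
f 16 15 14
f 4 14 21
f 14 3 20
f 21 20 7
f 14 20 21
f 4 21 26
f 21 7 27
f 26 27 9
f 21 27 26
f 4 26 30
f 26 9 33
f 30 33 10
f 26 33 30
f 5 31 19
f 31 10 32
f 19 32 6
f 31 32 19
f 3 15 39
f 15 5 40
f 39 40 12
f 15 40 39
f 7 20 36
f 20 3 35
f 36 35 11
f 20 35 36
f 9 27 28
f 27 7 24
f 28 24 8
f 27 24 28
f 10 33 29
f 33 9 25
f 29 25 2
f 33 25 29
f 44 43 47
f 44 47 45
f 45 47 48
f 45 48 46
f 47 43 49
f 47 49 48
f 48 49 50
f 48 50 46
f 49 43 51
f 49 51 50
f 50 51 52
f 50 52 46
f 51 43 53
f 51 53 52
f 52 53 54
f 52 54 46
f 53 43 55
f 53 55 54
f 54 55 56
f 54 56 46
f 55 43 57
f 55 57 56
f 56 57 58
f 56 58 46
f 57 43 59
f 57 59 58
f 58 59 60
f 58 60 46
f 59 43 61
f 59 61 60
f 60 61 62
f 60 62 46
f 61 43 63
f 61 63 62
f 62 63 64
f 62 64 46
f 63 43 44
f 63 44 64
f 64 44 45
f 64 45 46
f 66 65 68
f 66 68 67
f 68 65 69
f 68 69 67
f 69 65 70
f 69 70 67
f 70 65 71
f 70 71 67
f 71 65 72
f 71 72 67
f 72 65 73
f 72 73 67
f 73 65 74
f 73 74 67
f 74 65 75
f 74 75 67
f 75 65 76
f 75 76 67
f 76 65 77
f 76 77 67
f 77 65 78
f 77 78 67
f 78 65 79
f 78 79 67
f 79 65 80
f 79 80 67
f 80 65 66
f 80 66 67
f 82 81 85
f 82 85 83
f 83 85 86
f 83 86 84
f 85 81 87
f 85 87 86
f 86 87 88
f 86 88 84
f 87 81 89
f 87 89 88
f 88 89 90
f 88 90 84
f 89 81 91
f 89 91 90
f 90 91 92
f 90 92 84
f 91 81 93
f 91 93 92
f 92 93 94
f 92 94 84
f 93 81 95
f 93 95 94
f 94 95 96
f 94 96 84
f 95 81 97
f 95 97 96
f 96 97 98
f 96 98 84
f 97 81 99
f 97 99 98
f 98 99 100
f 98 100 84
f 99 81 101
f 99 101 100
f 100 101 102
f 100 102 84
f 101 81 82
f 101 82 102
f 102 82 83
f 102 83 84



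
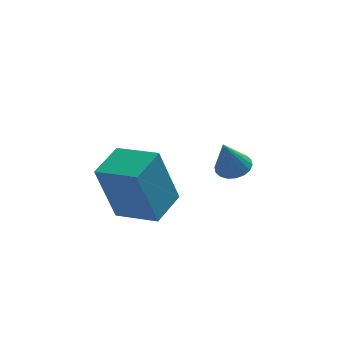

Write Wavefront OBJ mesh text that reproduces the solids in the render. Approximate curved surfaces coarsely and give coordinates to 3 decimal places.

v 2.165 -1.265 -4.248
v 2.742 -1.166 -4.045
v 1.775 -1.615 -2.972
v 2.622 -0.919 -4.014
v 2.412 -0.741 -4.029
v 2.153 -0.666 -4.088
v 1.896 -0.711 -4.179
v 1.692 -0.865 -4.283
v 1.582 -1.098 -4.38
v 1.587 -1.365 -4.452
v 1.707 -1.612 -4.483
v 1.917 -1.79 -4.468
v 2.176 -1.864 -4.409
v 2.433 -1.82 -4.318
v 2.637 -1.665 -4.214
v 2.747 -1.432 -4.117
v -0.576 -4.734 -4.179
v -1.2 -4.865 -2.073
v -1.775 -3.816 -4.478
v -2.399 -3.946 -2.372
v 0.179 -3.654 -3.888
v -0.445 -3.784 -1.782
v -1.02 -2.735 -4.187
v -1.644 -2.866 -2.081
f 2 1 4
f 2 4 3
f 4 1 5
f 4 5 3
f 5 1 6
f 5 6 3
f 6 1 7
f 6 7 3
f 7 1 8
f 7 8 3
f 8 1 9
f 8 9 3
f 9 1 10
f 9 10 3
f 10 1 11
f 10 11 3
f 11 1 12
f 11 12 3
f 12 1 13
f 12 13 3
f 13 1 14
f 13 14 3
f 14 1 15
f 14 15 3
f 15 1 16
f 15 16 3
f 16 1 2
f 16 2 3
f 18 20 17
f 21 18 17
f 17 20 19
f 19 21 17
f 18 24 20
f 22 18 21
f 22 24 18
f 20 24 19
f 23 21 19
f 19 24 23
f 23 22 21
f 24 22 23



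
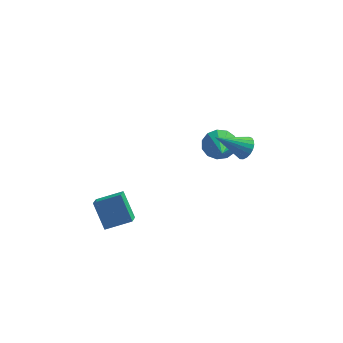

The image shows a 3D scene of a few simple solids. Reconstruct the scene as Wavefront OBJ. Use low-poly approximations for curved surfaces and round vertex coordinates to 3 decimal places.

v -3.07 -3.169 -2.135
v -3.681 -2.302 -0.923
v -3.008 -2.391 -2.66
v -3.619 -1.525 -1.448
v -1.741 -2.935 -1.632
v -2.352 -2.069 -0.42
v -1.679 -2.158 -2.157
v -2.29 -1.291 -0.945
v 2.217 4.73 -2.988
v 2.632 4.357 -3.757
v 2.383 3.11 -2.112
v 3.026 4.56 -3.456
v 3.163 4.817 -3.007
v 2.999 5.047 -2.552
v 2.588 5.176 -2.235
v 2.058 5.163 -2.157
v 1.579 5.013 -2.343
v 1.302 4.774 -2.734
v 1.316 4.52 -3.205
v 1.616 4.334 -3.608
v 2.106 4.273 -3.813
v 3.569 1.285 0.273
v 3.999 1.077 0.771
v 2.071 0.955 1.427
v 3.978 1.358 0.824
v 3.886 1.627 0.782
v 3.739 1.836 0.652
v 3.563 1.951 0.456
v 3.389 1.95 0.229
v 3.245 1.834 0.009
v 3.157 1.623 -0.165
v 3.141 1.354 -0.263
v 3.199 1.073 -0.269
v 3.321 0.829 -0.181
v 3.485 0.663 -0.014
v 3.665 0.606 0.202
v 3.828 0.665 0.431
v 3.946 0.832 0.632
f 2 4 1
f 5 2 1
f 1 4 3
f 3 5 1
f 2 8 4
f 6 2 5
f 6 8 2
f 4 8 3
f 7 5 3
f 3 8 7
f 7 6 5
f 8 6 7
f 10 9 12
f 10 12 11
f 12 9 13
f 12 13 11
f 13 9 14
f 13 14 11
f 14 9 15
f 14 15 11
f 15 9 16
f 15 16 11
f 16 9 17
f 16 17 11
f 17 9 18
f 17 18 11
f 18 9 19
f 18 19 11
f 19 9 20
f 19 20 11
f 20 9 21
f 20 21 11
f 21 9 10
f 21 10 11
f 23 22 25
f 23 25 24
f 25 22 26
f 25 26 24
f 26 22 27
f 26 27 24
f 27 22 28
f 27 28 24
f 28 22 29
f 28 29 24
f 29 22 30
f 29 30 24
f 30 22 31
f 30 31 24
f 31 22 32
f 31 32 24
f 32 22 33
f 32 33 24
f 33 22 34
f 33 34 24
f 34 22 35
f 34 35 24
f 35 22 36
f 35 36 24
f 36 22 37
f 36 37 24
f 37 22 38
f 37 38 24
f 38 22 23
f 38 23 24



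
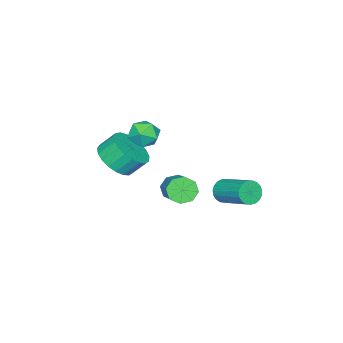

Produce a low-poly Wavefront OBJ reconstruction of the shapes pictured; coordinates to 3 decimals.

v 0.445 -1.327 3.404
v 0.975 -1.842 3.759
v -0.275 -2.358 2.981
v 0.255 -2.873 3.336
v -0.229 -2.399 3.799
v 0.217 -1.762 4.06
v 0.483 -2.438 2.68
v 0.929 -1.801 2.941
v 0.999 -2.529 3.312
v 0.558 -2.505 4.003
v 0.142 -1.695 2.737
v -0.299 -1.671 3.428
v 1.041 -3.162 1.676
v 1.777 -3.538 2.339
v 1.376 -2.934 3.127
v 0.639 -2.558 2.464
v 1.978 -3.183 2.171
v 1.577 -2.58 2.958
v 2.017 -2.826 1.916
v 1.616 -2.222 2.704
v 1.887 -2.526 1.62
v 1.486 -1.923 2.408
v 1.611 -2.336 1.334
v 1.209 -1.733 2.122
v 1.236 -2.289 1.107
v 0.835 -1.686 1.895
v 0.827 -2.393 0.979
v 0.426 -1.789 1.766
v 0.455 -2.629 0.971
v 0.054 -2.026 1.758
v 0.185 -2.958 1.085
v -0.216 -2.355 1.872
v 0.062 -3.322 1.301
v -0.339 -2.719 2.088
v 0.109 -3.658 1.582
v -0.292 -3.055 2.37
v 0.317 -3.909 1.88
v -0.085 -3.305 2.667
v 0.649 -4.03 2.142
v 0.248 -3.427 2.929
v 1.05 -4.001 2.324
v 0.649 -3.398 3.111
v 1.449 -3.827 2.394
v 1.048 -3.223 3.181
v -0.868 1.31 0.278
v -0.512 0.997 0.709
v -0.057 2.598 1.493
v -0.412 2.91 1.062
v -0.336 1.042 0.514
v 0.119 2.643 1.299
v -0.252 1.134 0.279
v 0.203 2.735 1.063
v -0.275 1.256 0.043
v 0.181 2.857 0.828
v -0.399 1.387 -0.152
v 0.056 2.988 0.633
v -0.605 1.504 -0.272
v -0.15 3.105 0.512
v -0.856 1.589 -0.298
v -0.401 3.189 0.486
v -1.11 1.624 -0.224
v -0.654 3.225 0.56
v -1.321 1.606 -0.064
v -0.866 3.207 0.721
v -1.454 1.536 0.156
v -0.999 3.137 0.941
v -1.485 1.427 0.397
v -1.03 3.028 1.181
v -1.41 1.298 0.617
v -0.955 2.899 1.401
v -1.241 1.17 0.779
v -0.786 2.771 1.563
v -1.008 1.067 0.853
v -0.552 2.668 1.638
v -0.75 1.006 0.829
v -0.294 2.607 1.613
v 0.337 -0.418 0.489
v 0.752 -0.981 0.61
v 2.079 0.235 1.712
v 1.663 0.798 1.591
v 0.888 -0.716 0.155
v 2.214 0.499 1.257
v 0.7 -0.277 -0.104
v 2.027 0.939 0.998
v 0.3 0.08 -0.016
v 1.627 1.296 1.086
v -0.079 0.145 0.368
v 1.248 1.361 1.47
v -0.214 -0.119 0.823
v 1.112 1.096 1.925
v -0.027 -0.559 1.082
v 1.3 0.657 2.184
v 0.373 -0.916 0.994
v 1.7 0.3 2.096
f 1 12 6
f 1 6 2
f 1 2 8
f 1 8 11
f 1 11 12
f 2 6 10
f 6 12 5
f 12 11 3
f 11 8 7
f 8 2 9
f 4 10 5
f 4 5 3
f 4 3 7
f 4 7 9
f 4 9 10
f 5 10 6
f 3 5 12
f 7 3 11
f 9 7 8
f 10 9 2
f 14 13 17
f 14 17 15
f 15 17 18
f 15 18 16
f 17 13 19
f 17 19 18
f 18 19 20
f 18 20 16
f 19 13 21
f 19 21 20
f 20 21 22
f 20 22 16
f 21 13 23
f 21 23 22
f 22 23 24
f 22 24 16
f 23 13 25
f 23 25 24
f 24 25 26
f 24 26 16
f 25 13 27
f 25 27 26
f 26 27 28
f 26 28 16
f 27 13 29
f 27 29 28
f 28 29 30
f 28 30 16
f 29 13 31
f 29 31 30
f 30 31 32
f 30 32 16
f 31 13 33
f 31 33 32
f 32 33 34
f 32 34 16
f 33 13 35
f 33 35 34
f 34 35 36
f 34 36 16
f 35 13 37
f 35 37 36
f 36 37 38
f 36 38 16
f 37 13 39
f 37 39 38
f 38 39 40
f 38 40 16
f 39 13 41
f 39 41 40
f 40 41 42
f 40 42 16
f 41 13 43
f 41 43 42
f 42 43 44
f 42 44 16
f 43 13 14
f 43 14 44
f 44 14 15
f 44 15 16
f 46 45 49
f 46 49 47
f 47 49 50
f 47 50 48
f 49 45 51
f 49 51 50
f 50 51 52
f 50 52 48
f 51 45 53
f 51 53 52
f 52 53 54
f 52 54 48
f 53 45 55
f 53 55 54
f 54 55 56
f 54 56 48
f 55 45 57
f 55 57 56
f 56 57 58
f 56 58 48
f 57 45 59
f 57 59 58
f 58 59 60
f 58 60 48
f 59 45 61
f 59 61 60
f 60 61 62
f 60 62 48
f 61 45 63
f 61 63 62
f 62 63 64
f 62 64 48
f 63 45 65
f 63 65 64
f 64 65 66
f 64 66 48
f 65 45 67
f 65 67 66
f 66 67 68
f 66 68 48
f 67 45 69
f 67 69 68
f 68 69 70
f 68 70 48
f 69 45 71
f 69 71 70
f 70 71 72
f 70 72 48
f 71 45 73
f 71 73 72
f 72 73 74
f 72 74 48
f 73 45 75
f 73 75 74
f 74 75 76
f 74 76 48
f 75 45 46
f 75 46 76
f 76 46 47
f 76 47 48
f 78 77 81
f 78 81 79
f 79 81 82
f 79 82 80
f 81 77 83
f 81 83 82
f 82 83 84
f 82 84 80
f 83 77 85
f 83 85 84
f 84 85 86
f 84 86 80
f 85 77 87
f 85 87 86
f 86 87 88
f 86 88 80
f 87 77 89
f 87 89 88
f 88 89 90
f 88 90 80
f 89 77 91
f 89 91 90
f 90 91 92
f 90 92 80
f 91 77 93
f 91 93 92
f 92 93 94
f 92 94 80
f 93 77 78
f 93 78 94
f 94 78 79
f 94 79 80



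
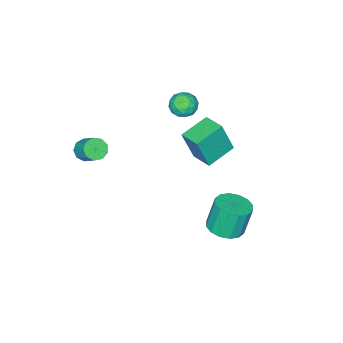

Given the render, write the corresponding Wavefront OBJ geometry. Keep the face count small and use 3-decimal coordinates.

v -2.303 -1.855 -0.063
v -1.902 -1.22 0.317
v -1.438 -2.74 0.503
v -1.037 -2.105 0.883
v -1.816 -2.314 1.122
v -2.351 -1.767 0.772
v -0.989 -2.193 0.048
v -1.524 -1.646 -0.302
v -1.091 -1.429 0.386
v -1.602 -1.504 1.049
v -1.738 -2.456 -0.229
v -2.249 -2.531 0.434
v -2.179 -1.46 0.077
v -1.161 -2.5 0.743
v -1.619 -2.623 0.883
v -1.384 -2.25 1.107
v -2.442 -1.781 0.345
v -2.207 -1.408 0.568
v -2.156 -2.052 1.041
v -1.133 -2.552 0.252
v -0.898 -2.179 0.475
v -1.956 -1.71 -0.287
v -1.721 -1.337 -0.063
v -1.184 -1.908 -0.221
v -1.466 -1.21 0.341
v -0.957 -1.73 0.674
v -0.929 -1.781 0.183
v -1.244 -1.46 -0.023
v -1.767 -1.254 0.731
v -1.258 -1.774 1.064
v -1.716 -1.897 1.204
v -2.03 -1.575 0.999
v -1.289 -1.376 0.772
v -2.082 -2.186 -0.244
v -1.573 -2.706 0.089
v -1.31 -2.385 -0.179
v -1.624 -2.063 -0.384
v -2.383 -2.23 0.146
v -1.874 -2.75 0.479
v -2.096 -2.5 0.843
v -2.411 -2.179 0.637
v -2.051 -2.584 0.048
v 3.803 -3.753 -0.767
v 4.392 -4.057 -0.576
v 4.606 -3.092 0.299
v 4.017 -2.787 0.107
v 4.473 -3.755 -0.929
v 4.688 -2.79 -0.055
v 4.241 -3.452 -1.207
v 4.456 -2.487 -0.332
v 3.804 -3.29 -1.279
v 4.019 -2.324 -0.404
v 3.366 -3.344 -1.111
v 3.581 -2.379 -0.237
v 3.132 -3.589 -0.783
v 3.347 -2.624 0.092
v 3.212 -3.911 -0.447
v 3.427 -2.946 0.427
v 3.569 -4.159 -0.261
v 3.783 -3.194 0.613
v 4.034 -4.217 -0.312
v 4.249 -3.251 0.562
v -1.07 1.01 -0.109
v -0.582 0.607 1.767
v -0.848 2.263 0.102
v -0.36 1.86 1.978
v 0.56 0.8 -0.578
v 1.048 0.397 1.298
v 0.782 2.053 -0.367
v 1.27 1.65 1.509
v 0.777 3.208 -4.842
v 1.768 3.124 -4.576
v 1.315 3.287 -2.832
v 0.323 3.372 -3.098
v 1.688 3.646 -4.646
v 1.235 3.81 -2.902
v 1.364 4.051 -4.769
v 0.91 4.215 -3.024
v 0.882 4.23 -4.911
v 0.429 4.394 -3.166
v 0.372 4.136 -5.035
v -0.081 4.3 -3.29
v -0.029 3.792 -5.107
v -0.483 3.956 -3.362
v -0.215 3.293 -5.108
v -0.668 3.456 -3.364
v -0.135 2.77 -5.038
v -0.588 2.934 -3.294
v 0.19 2.365 -4.916
v -0.264 2.529 -3.171
v 0.671 2.186 -4.774
v 0.218 2.35 -3.029
v 1.181 2.28 -4.65
v 0.728 2.444 -2.905
v 1.583 2.624 -4.578
v 1.129 2.788 -2.833
f 1 38 17
f 38 12 41
f 17 41 6
f 38 41 17
f 1 17 13
f 17 6 18
f 13 18 2
f 17 18 13
f 1 13 22
f 13 2 23
f 22 23 8
f 13 23 22
f 1 22 34
f 22 8 37
f 34 37 11
f 22 37 34
f 1 34 38
f 34 11 42
f 38 42 12
f 34 42 38
f 2 18 29
f 18 6 32
f 29 32 10
f 18 32 29
f 6 41 19
f 41 12 40
f 19 40 5
f 41 40 19
f 12 42 39
f 42 11 35
f 39 35 3
f 42 35 39
f 11 37 36
f 37 8 24
f 36 24 7
f 37 24 36
f 8 23 28
f 23 2 25
f 28 25 9
f 23 25 28
f 4 30 16
f 30 10 31
f 16 31 5
f 30 31 16
f 4 16 14
f 16 5 15
f 14 15 3
f 16 15 14
f 4 14 21
f 14 3 20
f 21 20 7
f 14 20 21
f 4 21 26
f 21 7 27
f 26 27 9
f 21 27 26
f 4 26 30
f 26 9 33
f 30 33 10
f 26 33 30
f 5 31 19
f 31 10 32
f 19 32 6
f 31 32 19
f 3 15 39
f 15 5 40
f 39 40 12
f 15 40 39
f 7 20 36
f 20 3 35
f 36 35 11
f 20 35 36
f 9 27 28
f 27 7 24
f 28 24 8
f 27 24 28
f 10 33 29
f 33 9 25
f 29 25 2
f 33 25 29
f 44 43 47
f 44 47 45
f 45 47 48
f 45 48 46
f 47 43 49
f 47 49 48
f 48 49 50
f 48 50 46
f 49 43 51
f 49 51 50
f 50 51 52
f 50 52 46
f 51 43 53
f 51 53 52
f 52 53 54
f 52 54 46
f 53 43 55
f 53 55 54
f 54 55 56
f 54 56 46
f 55 43 57
f 55 57 56
f 56 57 58
f 56 58 46
f 57 43 59
f 57 59 58
f 58 59 60
f 58 60 46
f 59 43 61
f 59 61 60
f 60 61 62
f 60 62 46
f 61 43 44
f 61 44 62
f 62 44 45
f 62 45 46
f 64 66 63
f 67 64 63
f 63 66 65
f 65 67 63
f 64 70 66
f 68 64 67
f 68 70 64
f 66 70 65
f 69 67 65
f 65 70 69
f 69 68 67
f 70 68 69
f 72 71 75
f 72 75 73
f 73 75 76
f 73 76 74
f 75 71 77
f 75 77 76
f 76 77 78
f 76 78 74
f 77 71 79
f 77 79 78
f 78 79 80
f 78 80 74
f 79 71 81
f 79 81 80
f 80 81 82
f 80 82 74
f 81 71 83
f 81 83 82
f 82 83 84
f 82 84 74
f 83 71 85
f 83 85 84
f 84 85 86
f 84 86 74
f 85 71 87
f 85 87 86
f 86 87 88
f 86 88 74
f 87 71 89
f 87 89 88
f 88 89 90
f 88 90 74
f 89 71 91
f 89 91 90
f 90 91 92
f 90 92 74
f 91 71 93
f 91 93 92
f 92 93 94
f 92 94 74
f 93 71 95
f 93 95 94
f 94 95 96
f 94 96 74
f 95 71 72
f 95 72 96
f 96 72 73
f 96 73 74



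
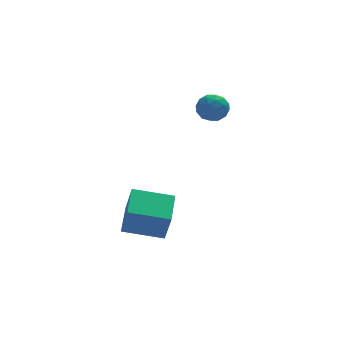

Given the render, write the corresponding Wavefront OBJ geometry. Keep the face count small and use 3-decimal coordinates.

v 3.169 -0.977 4
v 3.75 -0.786 3.629
v 2.89 -1.734 3.171
v 3.471 -1.543 2.8
v 3.541 -1.903 3.414
v 3.713 -1.435 3.926
v 2.927 -1.085 2.874
v 3.099 -0.617 3.386
v 3.6 -0.853 2.933
v 3.98 -1.358 3.267
v 2.66 -1.162 3.533
v 3.04 -1.667 3.867
v 3.484 -0.815 3.887
v 3.156 -1.705 2.913
v 3.197 -1.917 3.274
v 3.538 -1.804 3.056
v 3.463 -1.197 4.062
v 3.804 -1.084 3.844
v 3.681 -1.741 3.718
v 2.836 -1.436 2.956
v 3.177 -1.323 2.738
v 3.102 -0.716 3.744
v 3.443 -0.603 3.526
v 2.959 -0.779 3.082
v 3.737 -0.742 3.26
v 3.573 -1.187 2.773
v 3.253 -0.918 2.816
v 3.355 -0.643 3.117
v 3.961 -1.039 3.456
v 3.796 -1.484 2.969
v 3.837 -1.696 3.33
v 3.939 -1.421 3.631
v 3.872 -1.078 3.047
v 2.844 -1.036 3.831
v 2.679 -1.481 3.344
v 2.701 -1.099 3.169
v 2.803 -0.824 3.47
v 3.067 -1.333 4.027
v 2.903 -1.778 3.54
v 3.285 -1.877 3.683
v 3.387 -1.602 3.984
v 2.768 -1.442 3.753
v -0.77 -2.912 -2.108
v -0.607 -3.344 -0.808
v -0.259 -1.465 -1.692
v -0.095 -1.897 -0.391
v 0.855 -3.383 -2.469
v 1.019 -3.815 -1.168
v 1.367 -1.936 -2.052
v 1.53 -2.368 -0.752
f 1 38 17
f 38 12 41
f 17 41 6
f 38 41 17
f 1 17 13
f 17 6 18
f 13 18 2
f 17 18 13
f 1 13 22
f 13 2 23
f 22 23 8
f 13 23 22
f 1 22 34
f 22 8 37
f 34 37 11
f 22 37 34
f 1 34 38
f 34 11 42
f 38 42 12
f 34 42 38
f 2 18 29
f 18 6 32
f 29 32 10
f 18 32 29
f 6 41 19
f 41 12 40
f 19 40 5
f 41 40 19
f 12 42 39
f 42 11 35
f 39 35 3
f 42 35 39
f 11 37 36
f 37 8 24
f 36 24 7
f 37 24 36
f 8 23 28
f 23 2 25
f 28 25 9
f 23 25 28
f 4 30 16
f 30 10 31
f 16 31 5
f 30 31 16
f 4 16 14
f 16 5 15
f 14 15 3
f 16 15 14
f 4 14 21
f 14 3 20
f 21 20 7
f 14 20 21
f 4 21 26
f 21 7 27
f 26 27 9
f 21 27 26
f 4 26 30
f 26 9 33
f 30 33 10
f 26 33 30
f 5 31 19
f 31 10 32
f 19 32 6
f 31 32 19
f 3 15 39
f 15 5 40
f 39 40 12
f 15 40 39
f 7 20 36
f 20 3 35
f 36 35 11
f 20 35 36
f 9 27 28
f 27 7 24
f 28 24 8
f 27 24 28
f 10 33 29
f 33 9 25
f 29 25 2
f 33 25 29
f 44 46 43
f 47 44 43
f 43 46 45
f 45 47 43
f 44 50 46
f 48 44 47
f 48 50 44
f 46 50 45
f 49 47 45
f 45 50 49
f 49 48 47
f 50 48 49



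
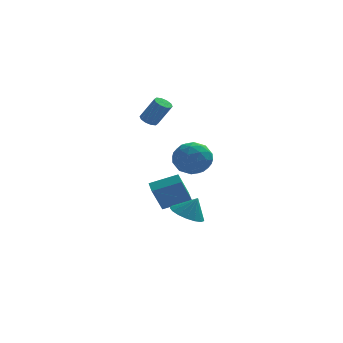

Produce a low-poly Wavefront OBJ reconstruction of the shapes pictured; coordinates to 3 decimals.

v 2.678 -2.66 -1.733
v 3.271 -2.006 -2.055
v 3.202 -2.62 -0.687
v 2.926 -1.767 -1.891
v 2.524 -1.734 -1.691
v 2.158 -1.912 -1.501
v 1.911 -2.262 -1.363
v 1.839 -2.703 -1.311
v 1.96 -3.134 -1.354
v 2.245 -3.457 -1.485
v 2.63 -3.597 -1.672
v 3.025 -3.522 -1.873
v 3.341 -3.25 -2.042
v 3.505 -2.843 -2.14
v 3.48 -2.394 -2.145
v 0.752 2.287 2.929
v 1.111 2.003 2.661
v 1.866 1.748 3.944
v 1.508 2.033 4.211
v 1.211 2.315 2.664
v 1.966 2.06 3.947
v 1.136 2.616 2.768
v 1.891 2.362 4.051
v 0.914 2.792 2.933
v 1.67 2.537 4.216
v 0.631 2.775 3.097
v 1.386 2.52 4.38
v 0.394 2.572 3.196
v 1.149 2.317 4.479
v 0.294 2.26 3.193
v 1.049 2.005 4.476
v 0.369 1.958 3.089
v 1.124 1.704 4.372
v 0.59 1.783 2.924
v 1.346 1.528 4.207
v 0.874 1.8 2.76
v 1.629 1.545 4.043
v 2.65 1.639 1.514
v 3.664 1.752 1.066
v 2.276 0.328 0.334
v 3.29 0.441 -0.114
v 3.177 0.023 0.913
v 3.409 0.833 1.642
v 2.531 1.247 -0.242
v 2.763 2.057 0.487
v 3.591 1.51 -0.019
v 3.99 0.753 0.695
v 1.95 1.327 0.705
v 2.349 0.57 1.419
v 3.19 1.811 1.394
v 2.75 0.269 0.006
v 2.684 0.023 0.61
v 3.28 0.09 0.347
v 3.04 1.27 1.732
v 3.636 1.337 1.469
v 3.35 0.32 1.379
v 2.304 0.743 -0.069
v 2.9 0.81 -0.332
v 2.66 1.99 1.053
v 3.256 2.057 0.79
v 2.59 1.76 0.021
v 3.743 1.735 0.493
v 3.523 0.964 -0.201
v 3.077 1.438 -0.277
v 3.213 1.914 0.152
v 3.978 1.29 0.913
v 3.758 0.519 0.219
v 3.692 0.273 0.822
v 3.828 0.75 1.251
v 3.935 1.148 0.275
v 2.182 1.561 1.181
v 1.962 0.79 0.487
v 2.112 1.33 0.149
v 2.248 1.807 0.578
v 2.417 1.116 1.601
v 2.197 0.345 0.907
v 2.727 0.166 1.248
v 2.863 0.642 1.677
v 2.005 0.932 1.125
v 1.426 3.75 -3.932
v 0.875 3.136 -2.378
v 1.263 4.534 -3.681
v 0.711 3.92 -2.126
v 2.969 3.88 -3.334
v 2.417 3.266 -1.779
v 2.805 4.664 -3.082
v 2.254 4.05 -1.528
f 2 1 4
f 2 4 3
f 4 1 5
f 4 5 3
f 5 1 6
f 5 6 3
f 6 1 7
f 6 7 3
f 7 1 8
f 7 8 3
f 8 1 9
f 8 9 3
f 9 1 10
f 9 10 3
f 10 1 11
f 10 11 3
f 11 1 12
f 11 12 3
f 12 1 13
f 12 13 3
f 13 1 14
f 13 14 3
f 14 1 15
f 14 15 3
f 15 1 2
f 15 2 3
f 17 16 20
f 17 20 18
f 18 20 21
f 18 21 19
f 20 16 22
f 20 22 21
f 21 22 23
f 21 23 19
f 22 16 24
f 22 24 23
f 23 24 25
f 23 25 19
f 24 16 26
f 24 26 25
f 25 26 27
f 25 27 19
f 26 16 28
f 26 28 27
f 27 28 29
f 27 29 19
f 28 16 30
f 28 30 29
f 29 30 31
f 29 31 19
f 30 16 32
f 30 32 31
f 31 32 33
f 31 33 19
f 32 16 34
f 32 34 33
f 33 34 35
f 33 35 19
f 34 16 36
f 34 36 35
f 35 36 37
f 35 37 19
f 36 16 17
f 36 17 37
f 37 17 18
f 37 18 19
f 38 75 54
f 75 49 78
f 54 78 43
f 75 78 54
f 38 54 50
f 54 43 55
f 50 55 39
f 54 55 50
f 38 50 59
f 50 39 60
f 59 60 45
f 50 60 59
f 38 59 71
f 59 45 74
f 71 74 48
f 59 74 71
f 38 71 75
f 71 48 79
f 75 79 49
f 71 79 75
f 39 55 66
f 55 43 69
f 66 69 47
f 55 69 66
f 43 78 56
f 78 49 77
f 56 77 42
f 78 77 56
f 49 79 76
f 79 48 72
f 76 72 40
f 79 72 76
f 48 74 73
f 74 45 61
f 73 61 44
f 74 61 73
f 45 60 65
f 60 39 62
f 65 62 46
f 60 62 65
f 41 67 53
f 67 47 68
f 53 68 42
f 67 68 53
f 41 53 51
f 53 42 52
f 51 52 40
f 53 52 51
f 41 51 58
f 51 40 57
f 58 57 44
f 51 57 58
f 41 58 63
f 58 44 64
f 63 64 46
f 58 64 63
f 41 63 67
f 63 46 70
f 67 70 47
f 63 70 67
f 42 68 56
f 68 47 69
f 56 69 43
f 68 69 56
f 40 52 76
f 52 42 77
f 76 77 49
f 52 77 76
f 44 57 73
f 57 40 72
f 73 72 48
f 57 72 73
f 46 64 65
f 64 44 61
f 65 61 45
f 64 61 65
f 47 70 66
f 70 46 62
f 66 62 39
f 70 62 66
f 81 83 80
f 84 81 80
f 80 83 82
f 82 84 80
f 81 87 83
f 85 81 84
f 85 87 81
f 83 87 82
f 86 84 82
f 82 87 86
f 86 85 84
f 87 85 86



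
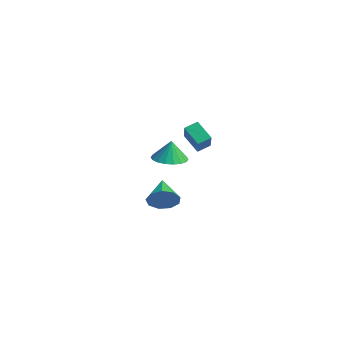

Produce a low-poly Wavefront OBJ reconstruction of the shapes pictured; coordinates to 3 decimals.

v -1.475 -2.633 -4.14
v -0.891 -2.275 -3.357
v -3.065 -1.787 -3.34
v -0.905 -1.8 -3.887
v -1.186 -1.715 -4.535
v -1.602 -2.059 -4.998
v -1.959 -2.671 -5.06
v -2.09 -3.266 -4.691
v -1.933 -3.564 -4.065
v -1.562 -3.426 -3.473
v -1.15 -2.917 -3.194
v 2.708 -3.665 2.925
v 3.924 -4.355 4.136
v 2.808 -2.883 3.269
v 4.025 -3.573 4.48
v 3.735 -3.407 2.04
v 4.952 -4.097 3.251
v 3.836 -2.625 2.384
v 5.052 -3.315 3.595
v 0.966 -3.599 0.482
v 1.745 -4.333 0.508
v 1.014 -3.501 1.858
v 1.986 -3.923 0.47
v 2.025 -3.45 0.435
v 1.854 -3.006 0.409
v 1.507 -2.68 0.397
v 1.053 -2.536 0.403
v 0.582 -2.602 0.424
v 0.187 -2.866 0.457
v -0.054 -3.276 0.494
v -0.092 -3.749 0.53
v 0.079 -4.193 0.556
v 0.425 -4.519 0.567
v 0.879 -4.663 0.562
v 1.35 -4.596 0.541
f 2 1 4
f 2 4 3
f 4 1 5
f 4 5 3
f 5 1 6
f 5 6 3
f 6 1 7
f 6 7 3
f 7 1 8
f 7 8 3
f 8 1 9
f 8 9 3
f 9 1 10
f 9 10 3
f 10 1 11
f 10 11 3
f 11 1 2
f 11 2 3
f 13 15 12
f 16 13 12
f 12 15 14
f 14 16 12
f 13 19 15
f 17 13 16
f 17 19 13
f 15 19 14
f 18 16 14
f 14 19 18
f 18 17 16
f 19 17 18
f 21 20 23
f 21 23 22
f 23 20 24
f 23 24 22
f 24 20 25
f 24 25 22
f 25 20 26
f 25 26 22
f 26 20 27
f 26 27 22
f 27 20 28
f 27 28 22
f 28 20 29
f 28 29 22
f 29 20 30
f 29 30 22
f 30 20 31
f 30 31 22
f 31 20 32
f 31 32 22
f 32 20 33
f 32 33 22
f 33 20 34
f 33 34 22
f 34 20 35
f 34 35 22
f 35 20 21
f 35 21 22



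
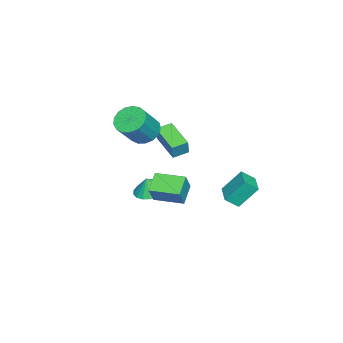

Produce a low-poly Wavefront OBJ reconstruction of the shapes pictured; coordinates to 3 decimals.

v -3.774 -3.412 2.058
v -2.928 -3.035 1.503
v -1.66 -3.491 3.126
v -2.506 -3.868 3.682
v -3.104 -2.62 1.757
v -1.835 -3.077 3.38
v -3.433 -2.387 2.08
v -2.165 -2.844 3.703
v -3.841 -2.389 2.398
v -2.572 -2.845 4.021
v -4.233 -2.625 2.638
v -2.965 -3.081 4.261
v -4.52 -3.041 2.746
v -3.252 -3.497 4.369
v -4.636 -3.542 2.696
v -3.368 -3.998 4.319
v -4.555 -4.013 2.499
v -3.287 -4.47 4.123
v -4.295 -4.347 2.202
v -3.027 -4.803 3.826
v -3.915 -4.466 1.872
v -2.647 -4.923 3.496
v -3.504 -4.344 1.585
v -2.235 -4.8 3.208
v -3.154 -4.008 1.406
v -1.885 -4.465 3.029
v -2.946 -3.536 1.376
v -1.678 -3.992 3
v 2.747 0.008 2.283
v 3.453 -0.01 3.48
v 2.699 1.817 2.34
v 3.405 1.798 3.537
v 3.935 0.062 1.583
v 4.641 0.043 2.78
v 3.887 1.87 1.64
v 4.593 1.852 2.837
v -1.446 3.151 -0.802
v -1.091 2.411 -0.147
v -1.947 4.17 0.62
v -1.592 3.43 1.275
v -0.168 3.77 -0.795
v 0.187 3.03 -0.14
v -0.669 4.789 0.627
v -0.314 4.049 1.282
v 0.586 -1.378 -0.043
v 1.574 -1.035 -0.138
v 0.754 -1.582 0.983
v 1.34 -0.648 -0.022
v 0.956 -0.405 0.089
v 0.5 -0.354 0.174
v 0.06 -0.507 0.216
v -0.276 -0.832 0.207
v -0.441 -1.265 0.148
v -0.402 -1.721 0.051
v -0.168 -2.109 -0.064
v 0.215 -2.352 -0.176
v 0.672 -2.402 -0.261
v 1.111 -2.249 -0.303
v 1.447 -1.924 -0.293
v 1.612 -1.491 -0.234
v -4.9 -2.024 1.508
v -4.512 -1.941 2.597
v -3.553 -0.5 0.911
v -3.165 -0.416 2.001
v -4.155 -2.764 1.299
v -3.767 -2.68 2.389
v -2.808 -1.239 0.703
v -2.42 -1.156 1.792
f 2 1 5
f 2 5 3
f 3 5 6
f 3 6 4
f 5 1 7
f 5 7 6
f 6 7 8
f 6 8 4
f 7 1 9
f 7 9 8
f 8 9 10
f 8 10 4
f 9 1 11
f 9 11 10
f 10 11 12
f 10 12 4
f 11 1 13
f 11 13 12
f 12 13 14
f 12 14 4
f 13 1 15
f 13 15 14
f 14 15 16
f 14 16 4
f 15 1 17
f 15 17 16
f 16 17 18
f 16 18 4
f 17 1 19
f 17 19 18
f 18 19 20
f 18 20 4
f 19 1 21
f 19 21 20
f 20 21 22
f 20 22 4
f 21 1 23
f 21 23 22
f 22 23 24
f 22 24 4
f 23 1 25
f 23 25 24
f 24 25 26
f 24 26 4
f 25 1 27
f 25 27 26
f 26 27 28
f 26 28 4
f 27 1 2
f 27 2 28
f 28 2 3
f 28 3 4
f 30 32 29
f 33 30 29
f 29 32 31
f 31 33 29
f 30 36 32
f 34 30 33
f 34 36 30
f 32 36 31
f 35 33 31
f 31 36 35
f 35 34 33
f 36 34 35
f 38 40 37
f 41 38 37
f 37 40 39
f 39 41 37
f 38 44 40
f 42 38 41
f 42 44 38
f 40 44 39
f 43 41 39
f 39 44 43
f 43 42 41
f 44 42 43
f 46 45 48
f 46 48 47
f 48 45 49
f 48 49 47
f 49 45 50
f 49 50 47
f 50 45 51
f 50 51 47
f 51 45 52
f 51 52 47
f 52 45 53
f 52 53 47
f 53 45 54
f 53 54 47
f 54 45 55
f 54 55 47
f 55 45 56
f 55 56 47
f 56 45 57
f 56 57 47
f 57 45 58
f 57 58 47
f 58 45 59
f 58 59 47
f 59 45 60
f 59 60 47
f 60 45 46
f 60 46 47
f 62 64 61
f 65 62 61
f 61 64 63
f 63 65 61
f 62 68 64
f 66 62 65
f 66 68 62
f 64 68 63
f 67 65 63
f 63 68 67
f 67 66 65
f 68 66 67

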